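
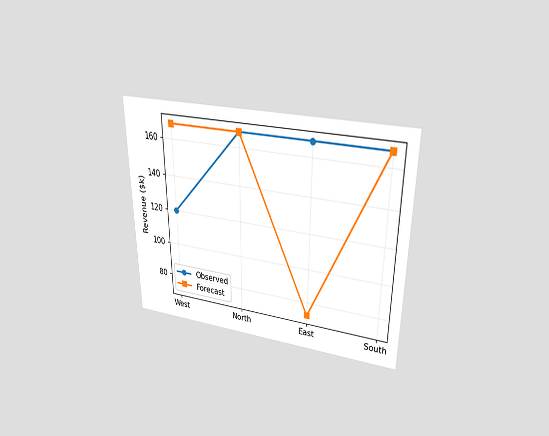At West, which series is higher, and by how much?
The chart is viewed slightly from above. At West, Forecast sits above the other line by $48k.

Forecast, by $48k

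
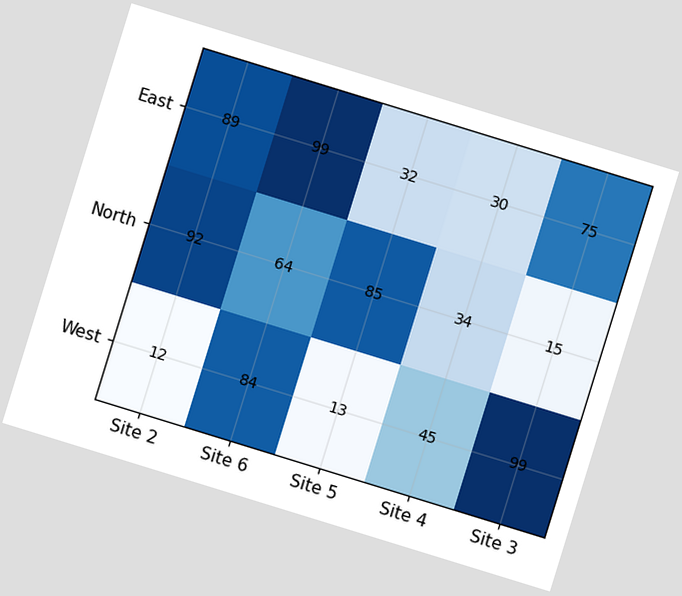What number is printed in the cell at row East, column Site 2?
The chart is tilted about 17° clockwise. The (East, Site 2) cell reads 89.

89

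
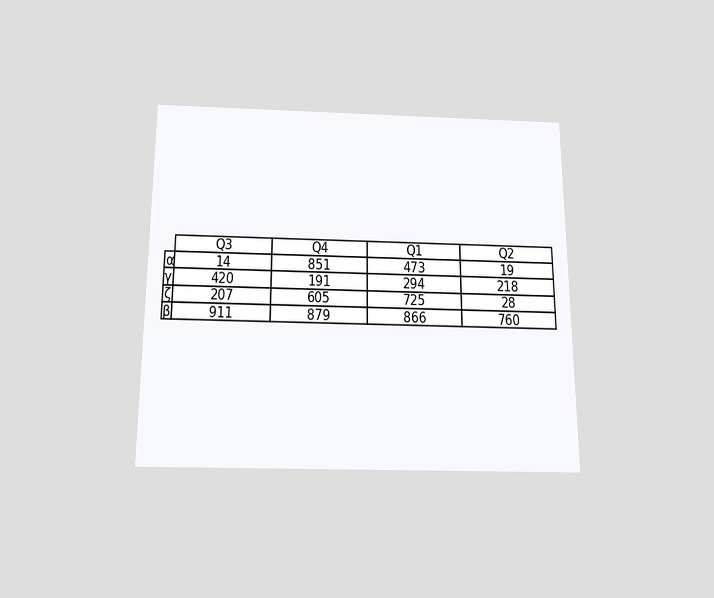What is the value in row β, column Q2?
760

The chart is viewed slightly from below. The (β, Q2) cell reads 760.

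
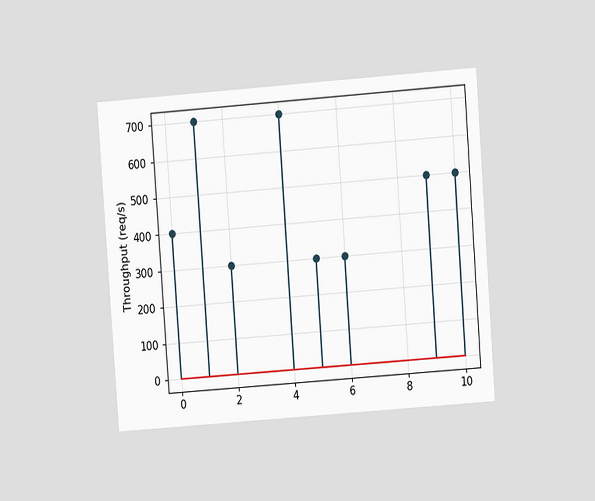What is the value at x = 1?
700req/s

The chart is tilted about 4° counter-clockwise and viewed at a slight angle. The stem at x=1 reaches 700req/s.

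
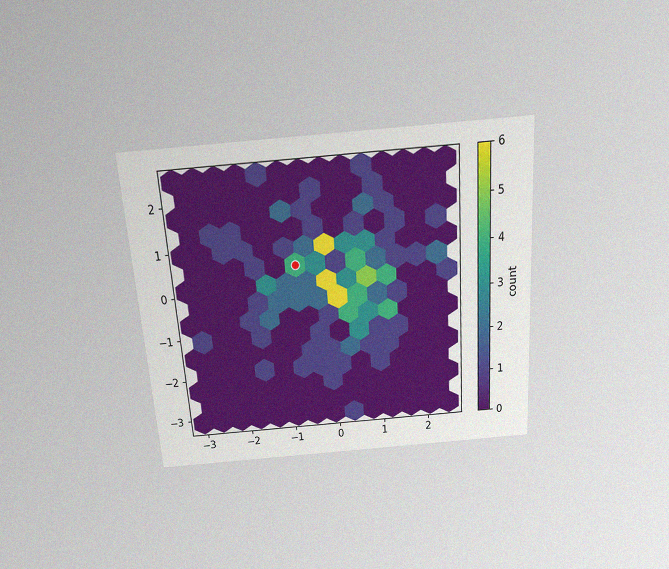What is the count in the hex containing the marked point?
The chart is tilted about 4° counter-clockwise and viewed slightly from above, with some photo noise. The marked hex reads 4 on the colorbar.

4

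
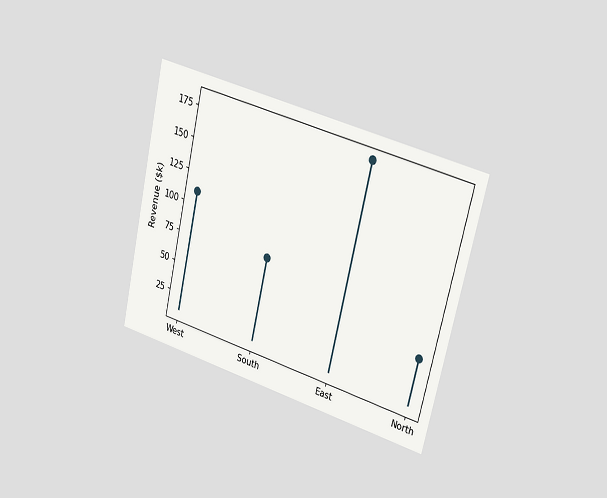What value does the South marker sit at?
$80k

The chart is tilted about 13° clockwise and viewed slightly from the right. The South marker sits at $80k.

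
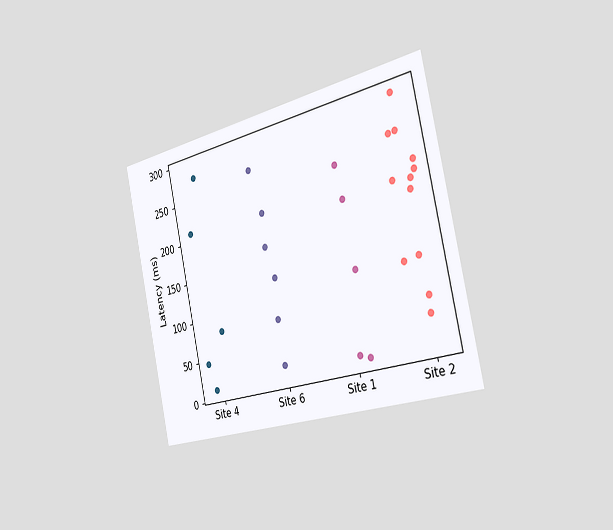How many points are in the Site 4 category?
The chart is tilted about 12° counter-clockwise and viewed slightly from the right. Counting the markers in the Site 4 column gives 5.

5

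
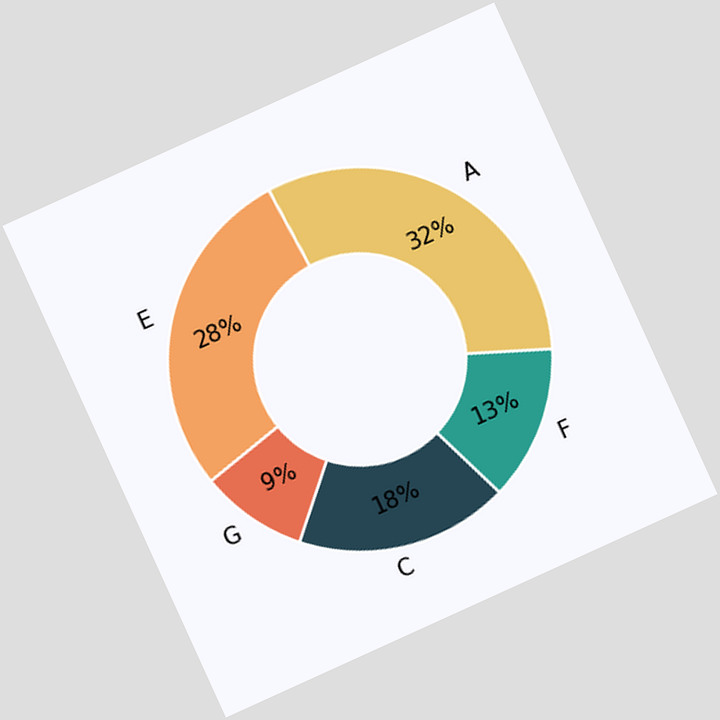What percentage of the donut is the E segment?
28%

The chart is tilted about 24° counter-clockwise. The E segment takes up 28% of the ring.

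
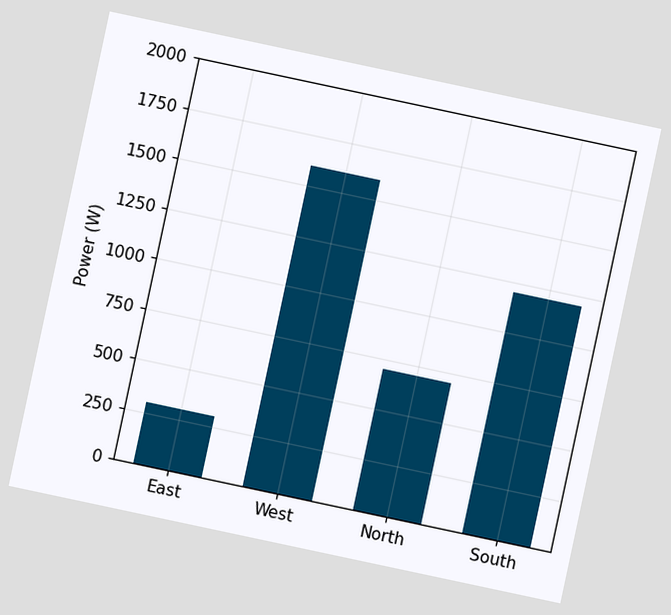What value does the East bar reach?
The chart is tilted about 12° clockwise. Reading along the chart's y-axis, the East bar reaches 300W.

300W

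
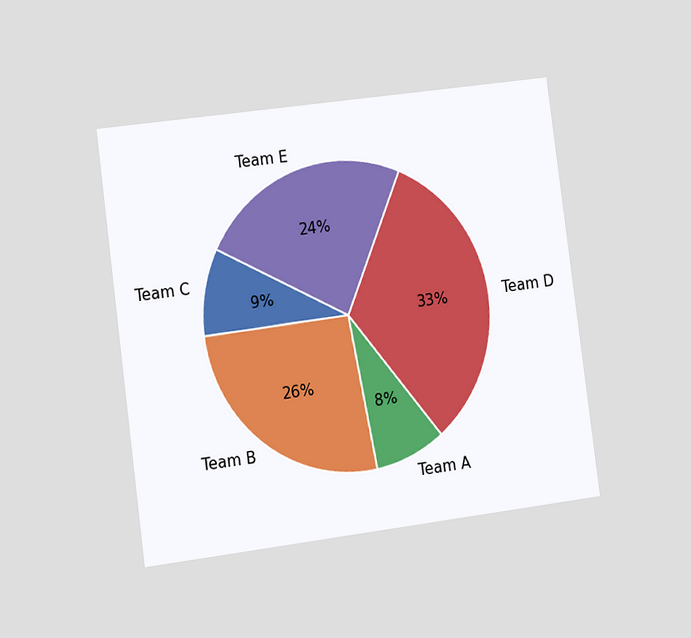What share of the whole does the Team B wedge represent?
26%

The chart is tilted about 7° counter-clockwise and viewed at a slight angle. The Team B slice takes up 26% of the pie.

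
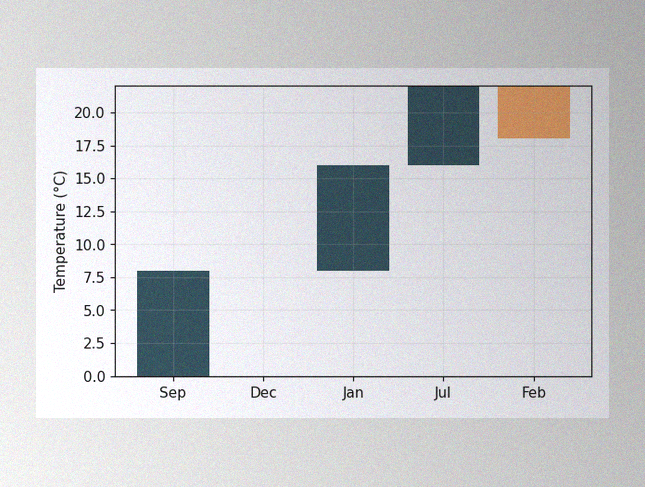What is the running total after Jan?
16°C

The image has some photo noise and uneven lighting. After Jan the running total reaches 16°C.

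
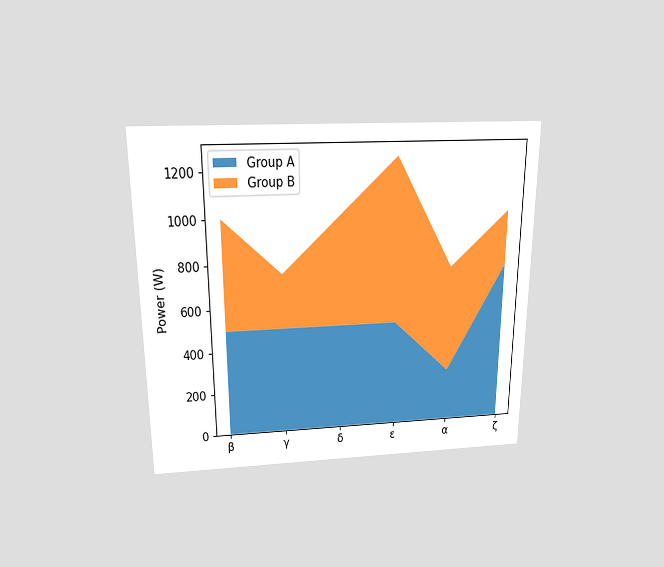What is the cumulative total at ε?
1250W

The chart is viewed slightly from above. The stacked total at ε reaches 1250W.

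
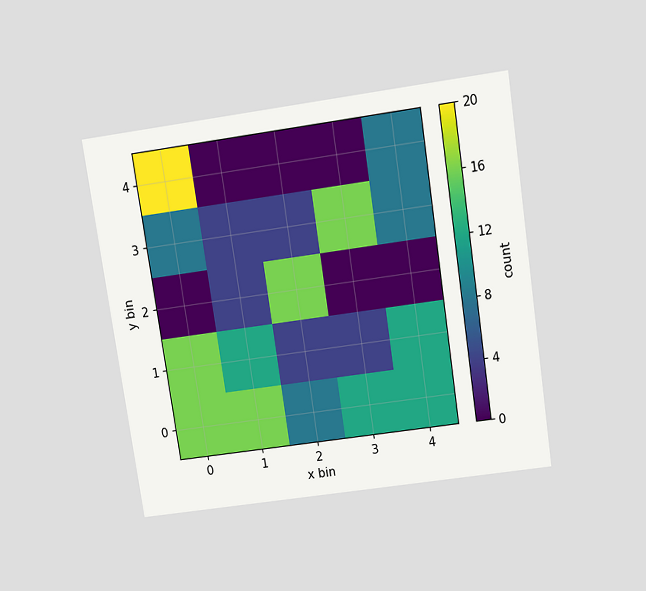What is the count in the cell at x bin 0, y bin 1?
16

The chart is tilted about 9° counter-clockwise and viewed slightly from above. Matching the cell (0, 1) against the colorbar gives 16.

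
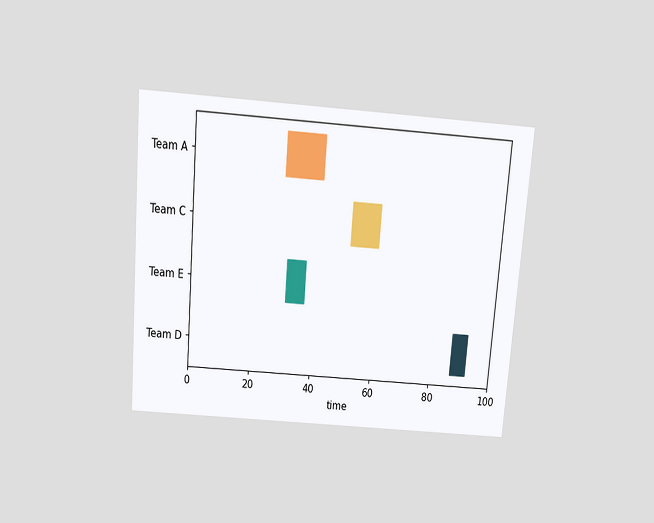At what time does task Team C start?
The chart is tilted about 5° clockwise and viewed slightly from above. The Team C bar begins at t=51.

51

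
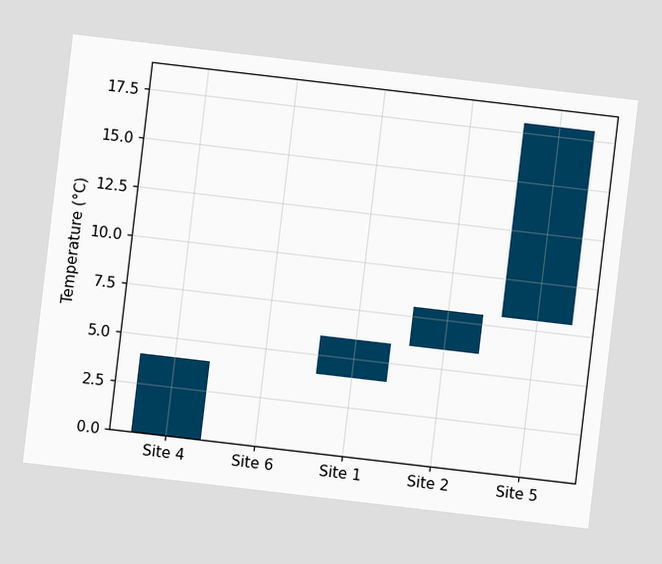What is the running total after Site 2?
8°C

The chart is tilted about 7° clockwise. After Site 2 the running total reaches 8°C.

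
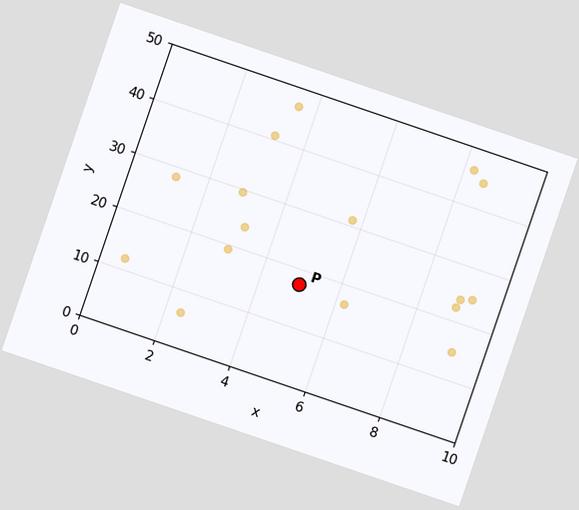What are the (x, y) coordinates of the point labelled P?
The chart is tilted about 19° clockwise. Following the gridlines from P to each axis, P sits at (5, 17.5).

(5, 17.5)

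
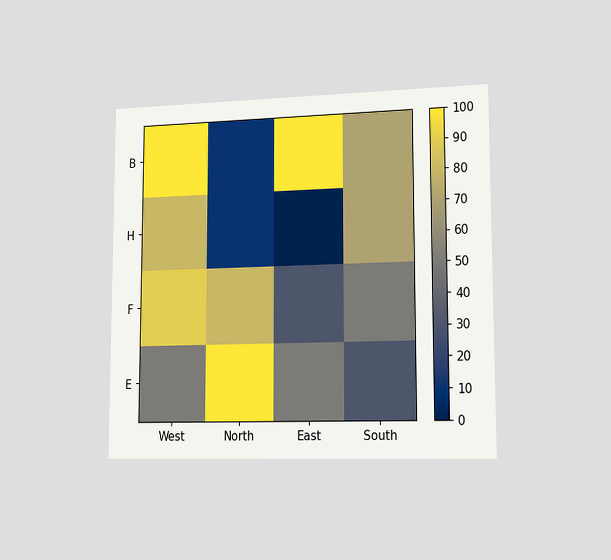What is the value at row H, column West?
80

The chart is viewed slightly from the right. Matching cell (H, West) against the colorbar gives 80.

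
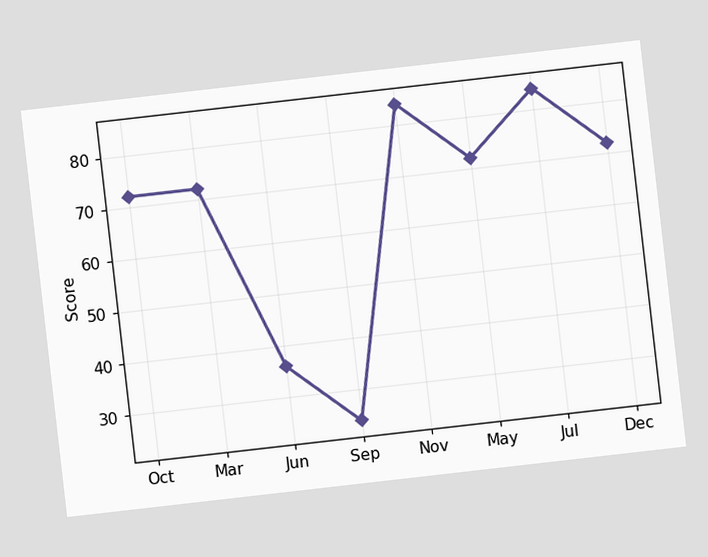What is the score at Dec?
The chart is tilted about 7° counter-clockwise. At Dec, the line is at 72.

72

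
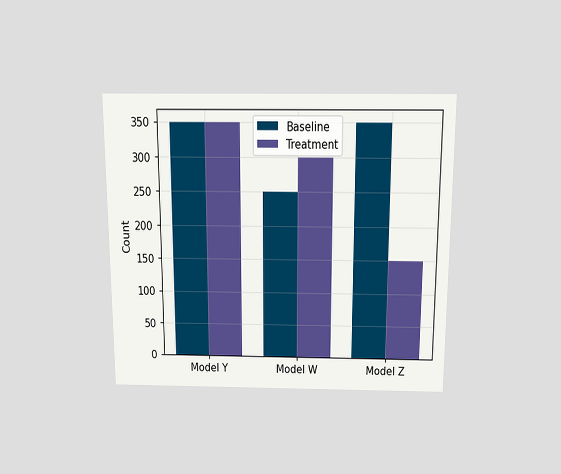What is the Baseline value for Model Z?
350

The chart is viewed slightly from above. The Baseline bar at Model Z reaches 350 on the y-axis.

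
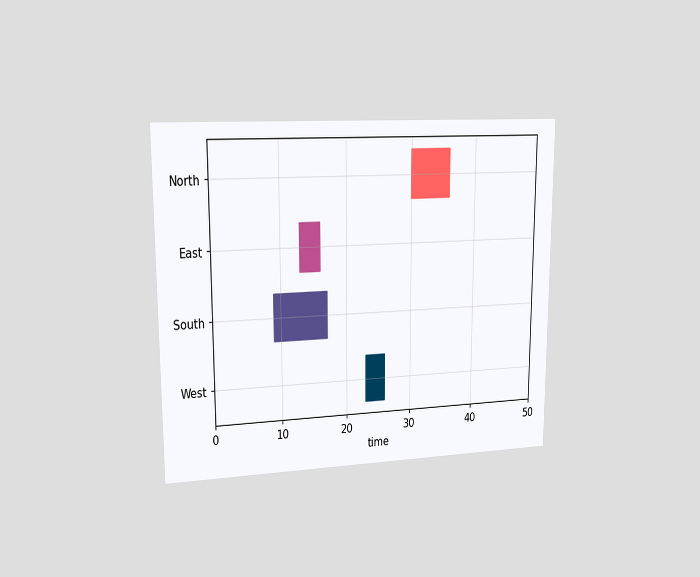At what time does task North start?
The chart is viewed slightly from the left. The North bar begins at t=30.

30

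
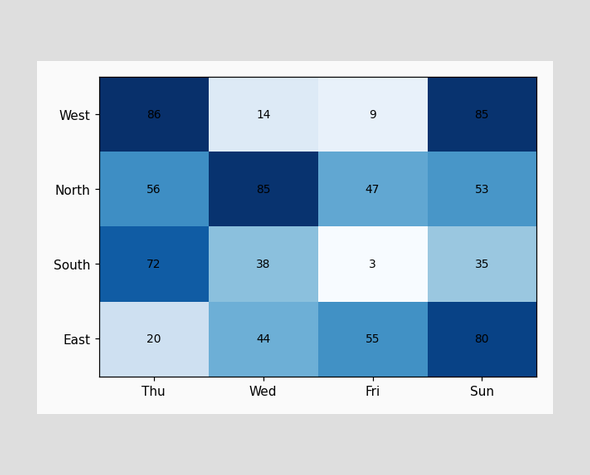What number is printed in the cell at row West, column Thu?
86

The (West, Thu) cell reads 86.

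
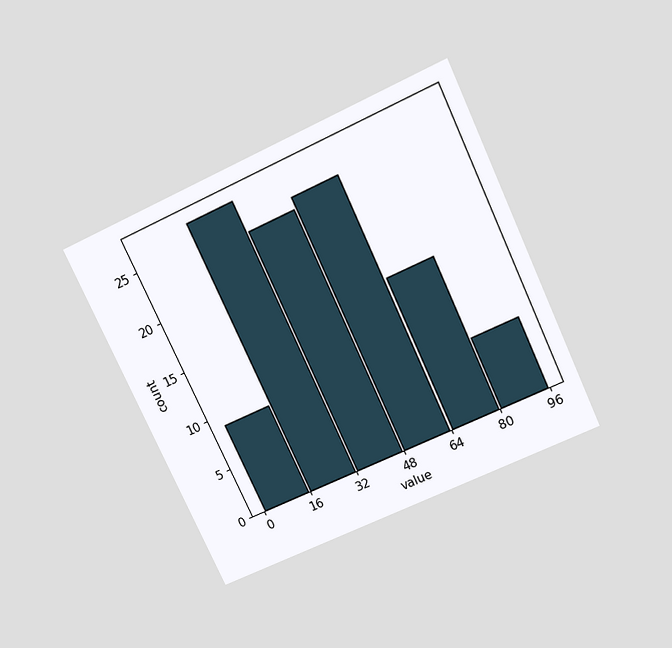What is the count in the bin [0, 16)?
The chart is tilted about 25° counter-clockwise and viewed slightly from above. The [0, 16) bin has height 9.

9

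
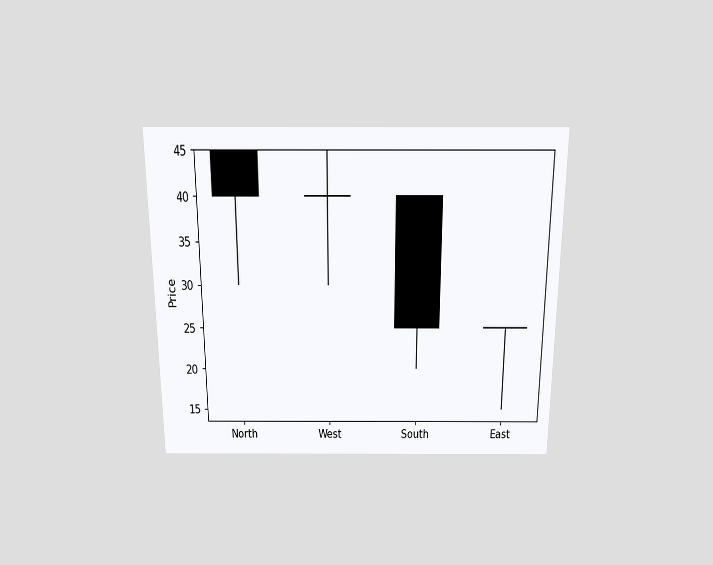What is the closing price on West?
The chart is viewed slightly from above. The West candle closes at 40.

40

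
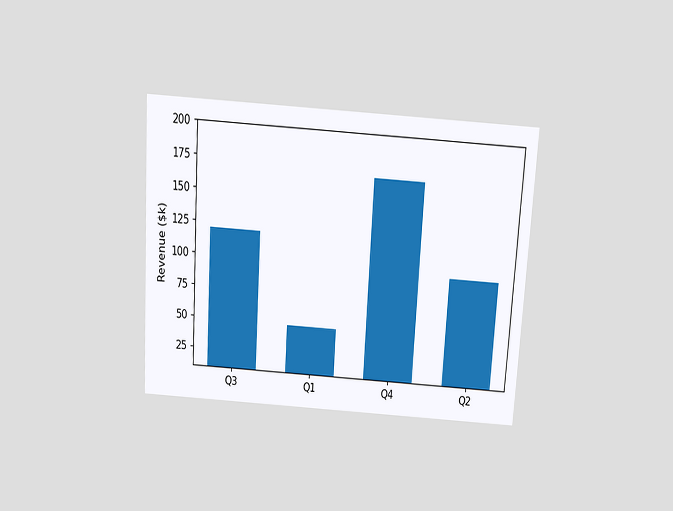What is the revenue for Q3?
$120k

The chart is tilted about 4° clockwise and viewed slightly from above. Reading along the chart's y-axis, the Q3 bar reaches $120k.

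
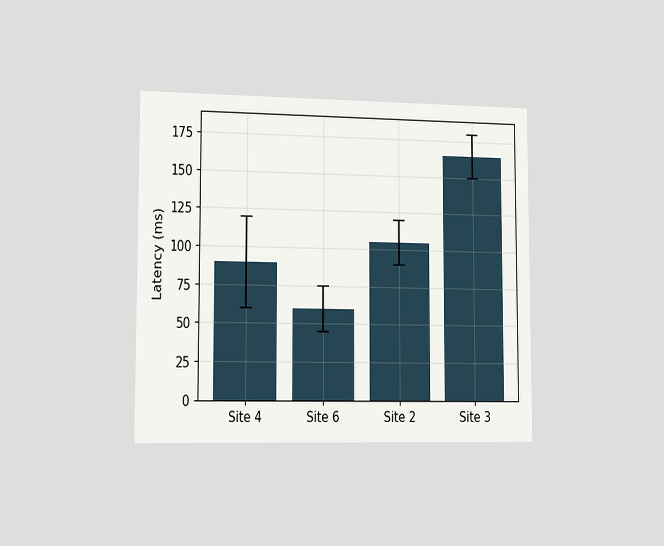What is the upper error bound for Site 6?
The chart is viewed slightly from the left. The Site 6 bar's upper whisker reaches 75ms.

75ms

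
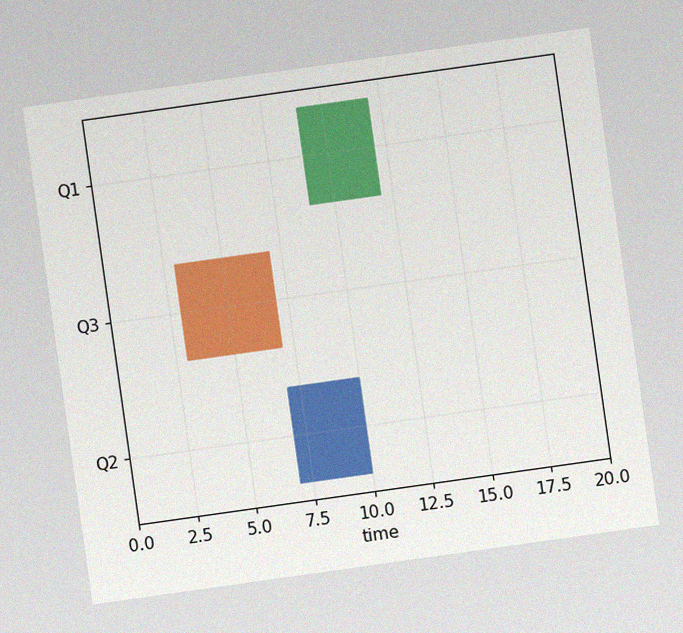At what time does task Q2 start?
The chart is tilted about 8° counter-clockwise, with some photo noise. The Q2 bar begins at t=7.

7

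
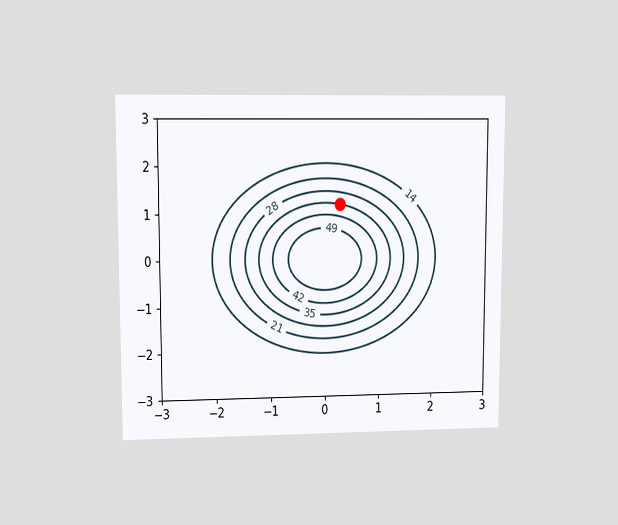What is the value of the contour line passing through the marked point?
The chart is viewed at a slight angle. The marked point sits on the contour labelled 35.

35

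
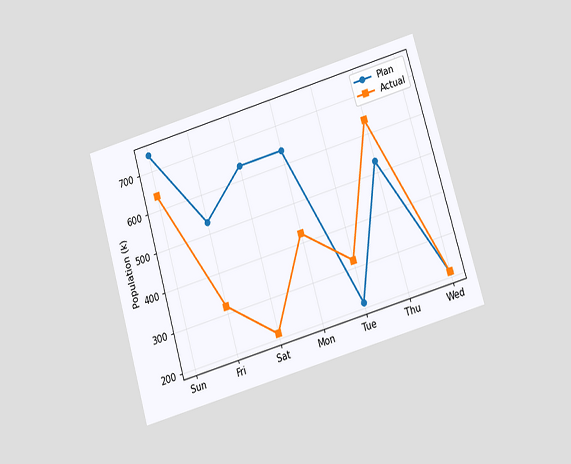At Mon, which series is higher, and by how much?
The chart is tilted about 16° counter-clockwise and viewed at a slight angle. At Mon, Plan sits above the other line by 212k.

Plan, by 212k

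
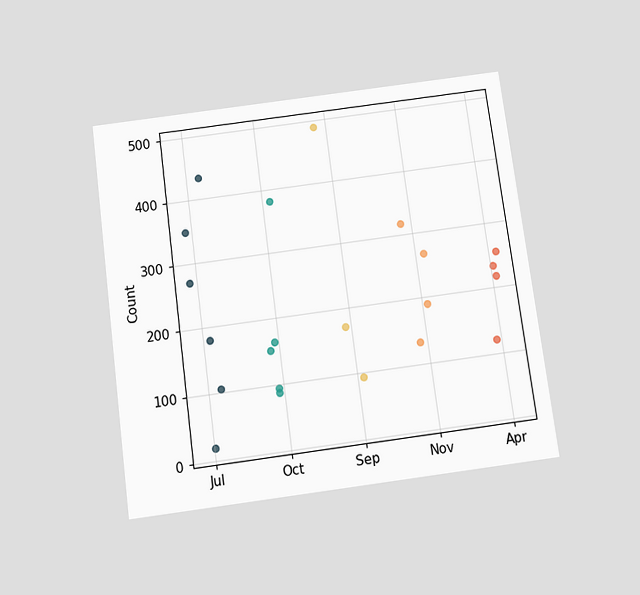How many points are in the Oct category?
The chart is tilted about 8° counter-clockwise and viewed slightly from below. Counting the markers in the Oct column gives 5.

5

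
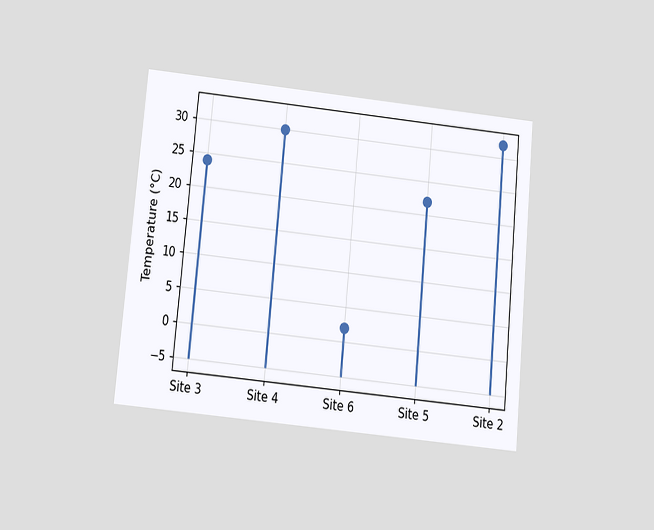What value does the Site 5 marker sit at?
The chart is tilted about 5° clockwise and viewed slightly from below. The Site 5 marker sits at 22°C.

22°C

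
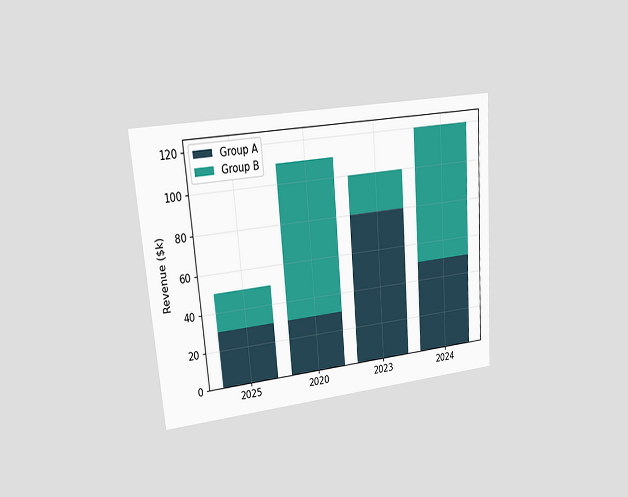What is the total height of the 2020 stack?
$110k

The chart is tilted about 5° counter-clockwise and viewed at a slight angle. The 2020 stack's top reaches $110k on the y-axis.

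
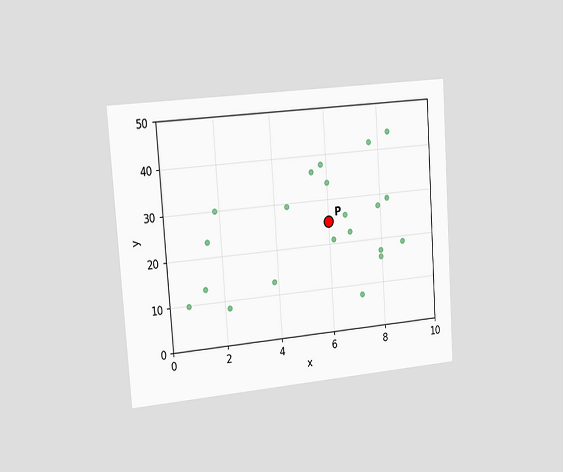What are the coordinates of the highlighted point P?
The chart is tilted about 4° counter-clockwise and viewed slightly from the left. Following the gridlines from P to each axis, P sits at (6, 25).

(6, 25)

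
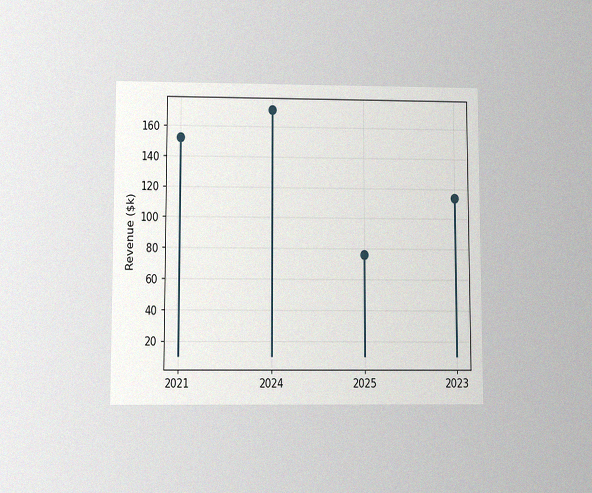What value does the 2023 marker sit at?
$114k

The chart is viewed slightly from below, with some photo noise. The 2023 marker sits at $114k.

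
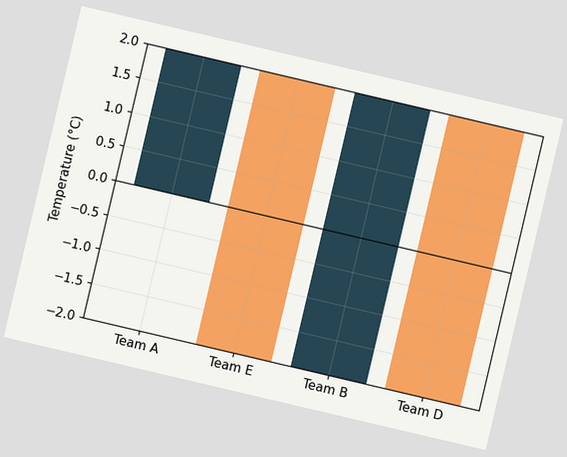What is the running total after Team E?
-2°C

The chart is tilted about 13° clockwise. After Team E the running total reaches -2°C.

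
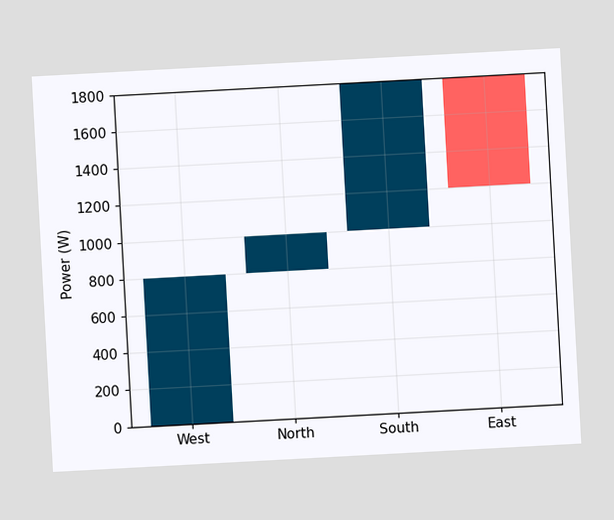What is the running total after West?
800W

The chart is tilted about 3° counter-clockwise. After West the running total reaches 800W.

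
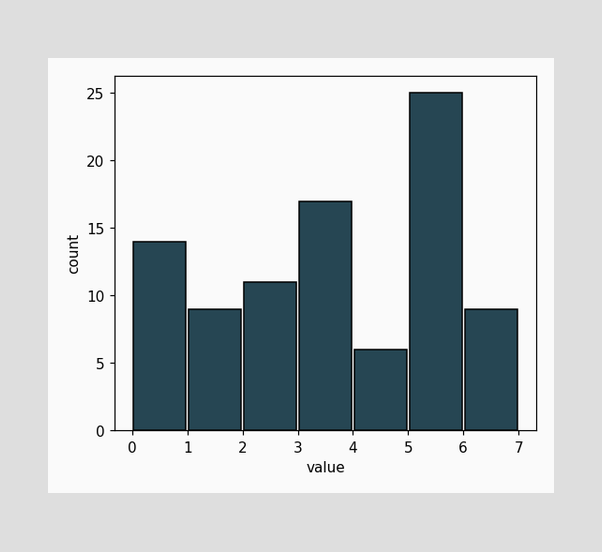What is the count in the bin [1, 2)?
The [1, 2) bin has height 9.

9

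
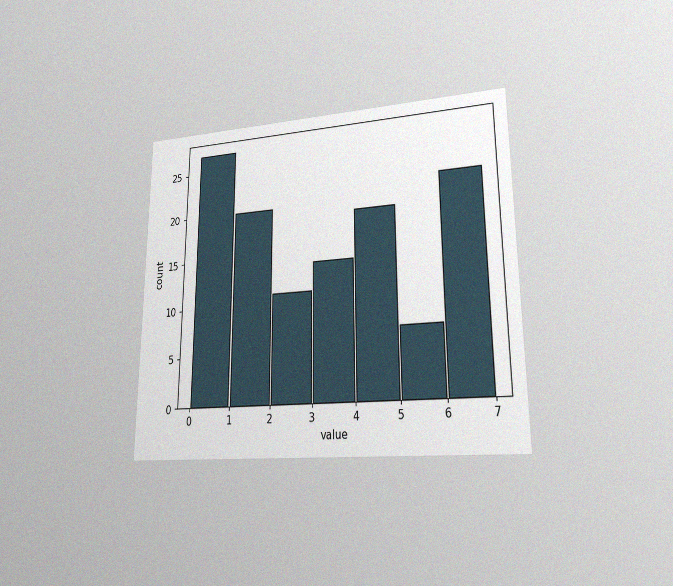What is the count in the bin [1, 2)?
20

The chart is viewed at a slight angle, with some photo noise. The [1, 2) bin has height 20.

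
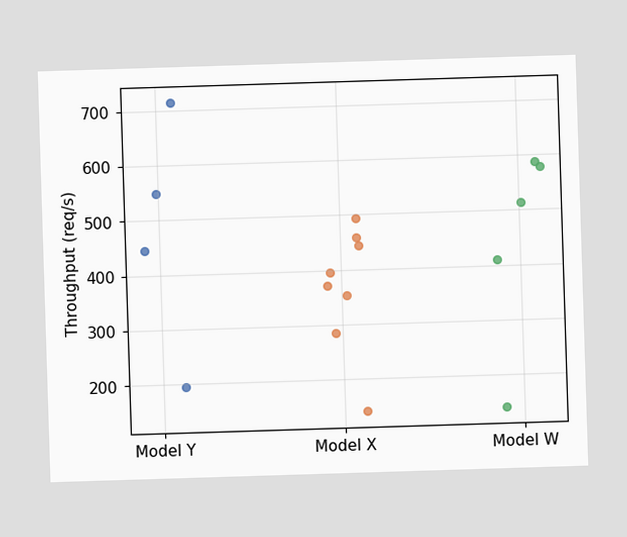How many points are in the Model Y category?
Counting the markers in the Model Y column gives 4.

4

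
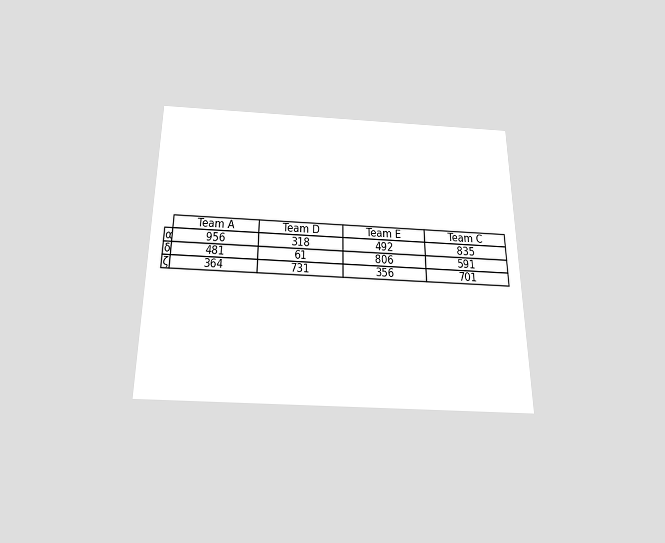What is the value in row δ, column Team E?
The chart is viewed slightly from below. The (δ, Team E) cell reads 806.

806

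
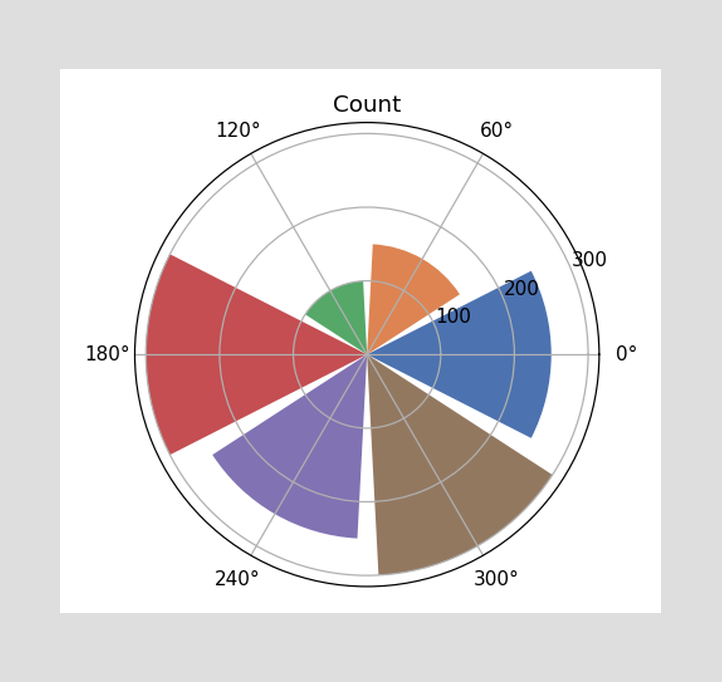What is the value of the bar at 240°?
250

The bar at 240° reaches 250 on the radial axis.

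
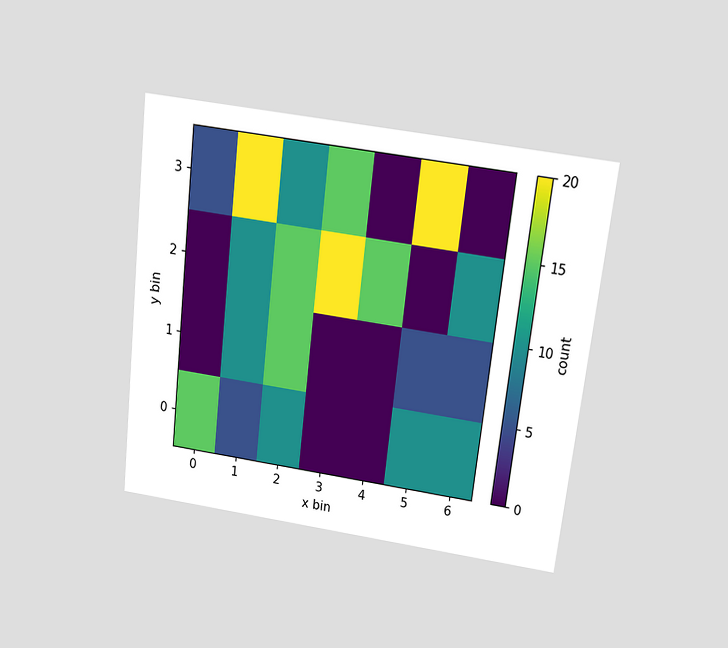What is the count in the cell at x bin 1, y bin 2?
The chart is tilted about 7° clockwise and viewed slightly from above. Matching the cell (1, 2) against the colorbar gives 10.

10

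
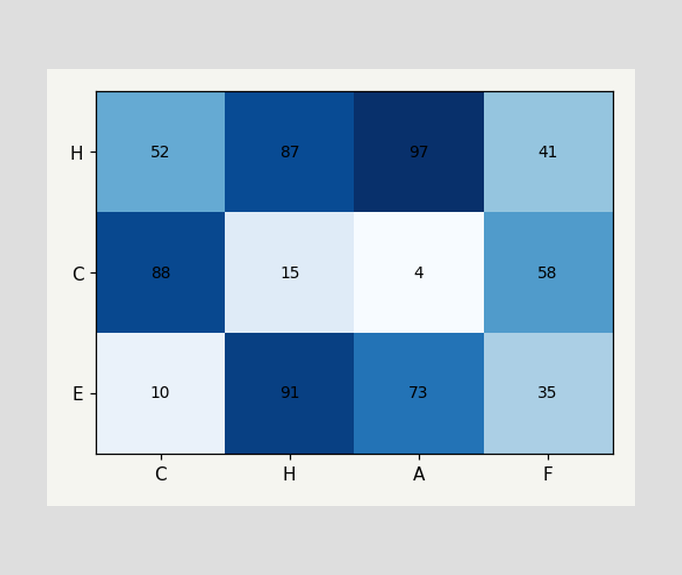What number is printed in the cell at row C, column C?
88

The (C, C) cell reads 88.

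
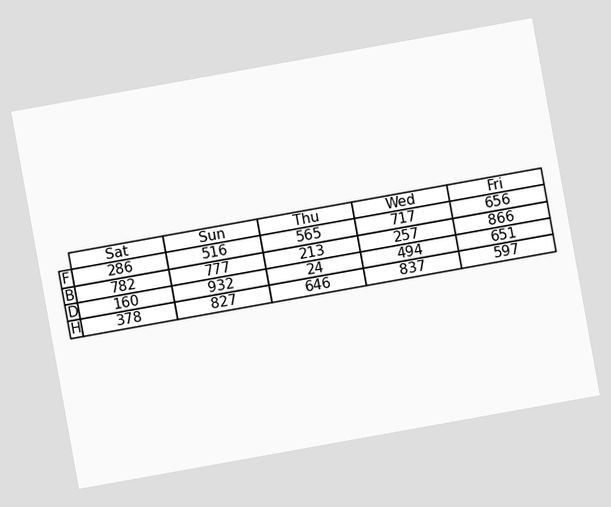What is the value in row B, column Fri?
866

The chart is tilted about 10° counter-clockwise. The (B, Fri) cell reads 866.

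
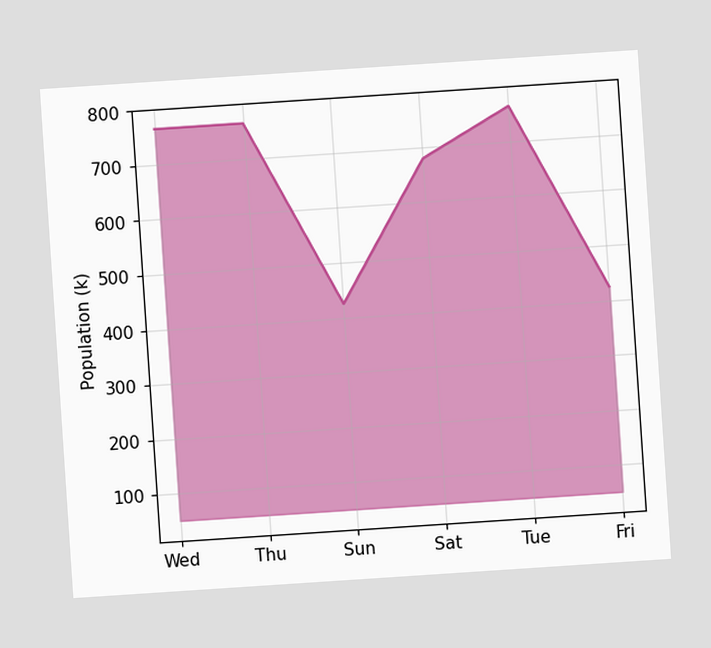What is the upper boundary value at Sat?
The chart is tilted about 4° counter-clockwise. At Sat the upper boundary is at 680k.

680k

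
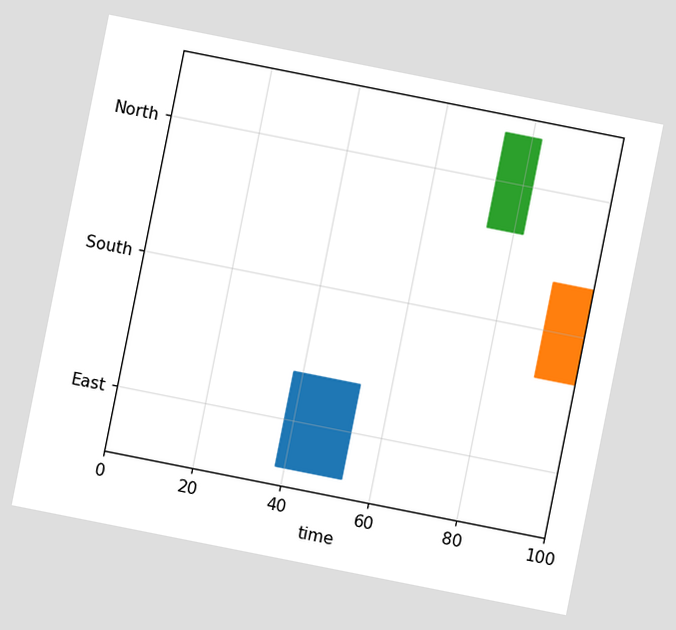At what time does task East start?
The chart is tilted about 11° clockwise. The East bar begins at t=38.

38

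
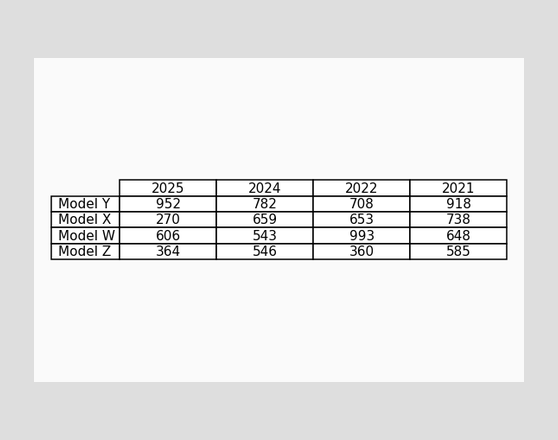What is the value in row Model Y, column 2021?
918

The (Model Y, 2021) cell reads 918.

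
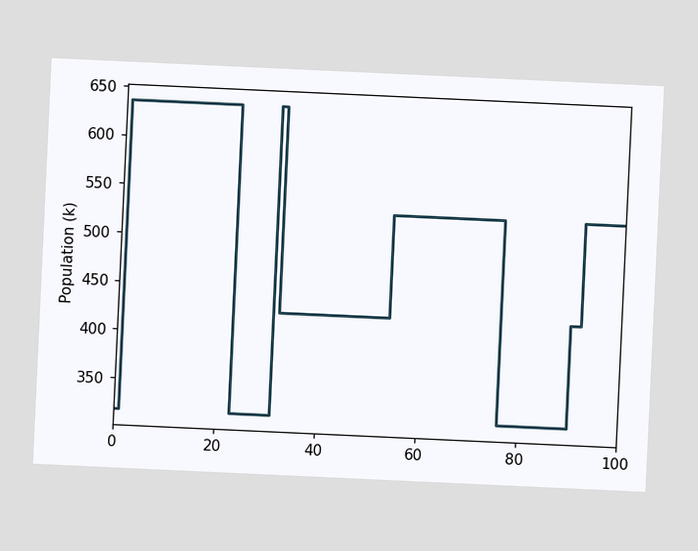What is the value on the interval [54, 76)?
530k

The chart is tilted about 3° clockwise. On [54, 76) the step sits at 530k.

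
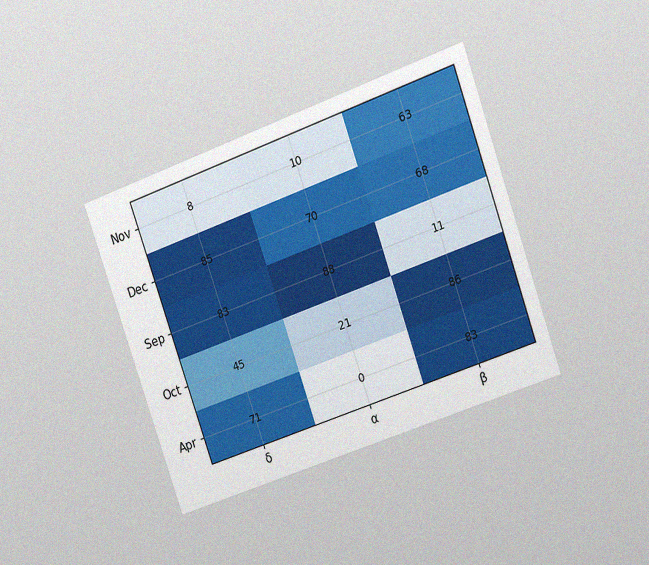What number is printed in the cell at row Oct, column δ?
The chart is tilted about 19° counter-clockwise and viewed at a slight angle, with some photo noise. The (Oct, δ) cell reads 45.

45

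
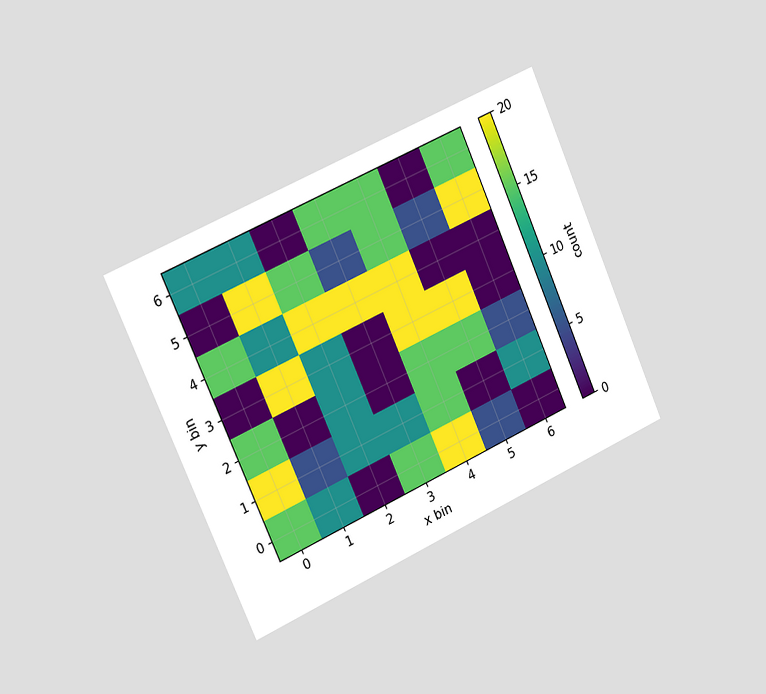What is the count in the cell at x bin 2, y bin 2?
The chart is tilted about 24° counter-clockwise and viewed slightly from the left. Matching the cell (2, 2) against the colorbar gives 10.

10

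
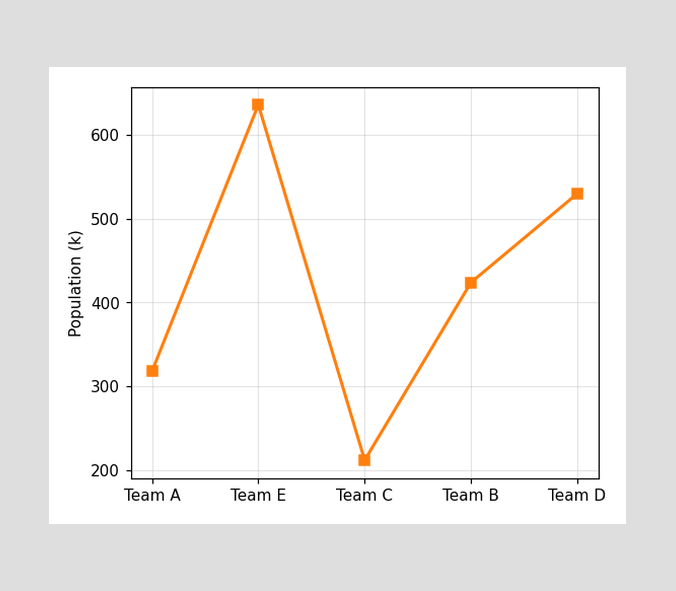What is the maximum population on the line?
The highest point is at Team E, and reading across to the y-axis gives 636k.

636k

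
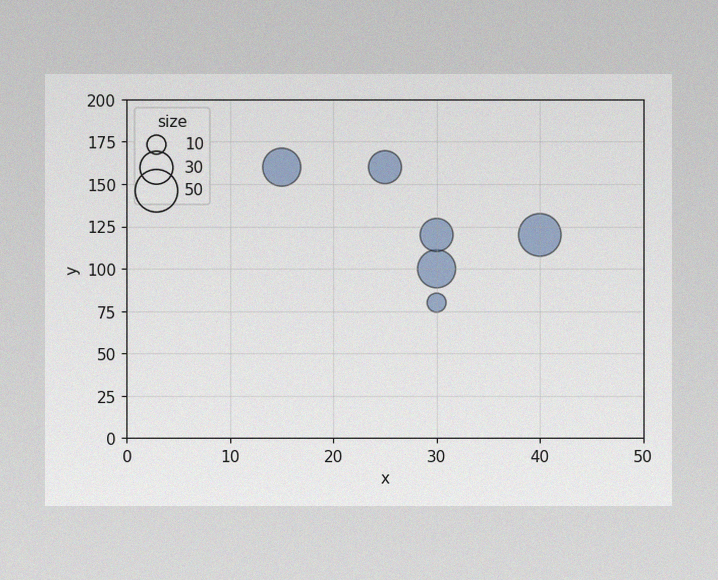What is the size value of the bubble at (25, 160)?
The image has some photo noise and uneven lighting. Matching the bubble at (25, 160) against the size legend gives 30.

30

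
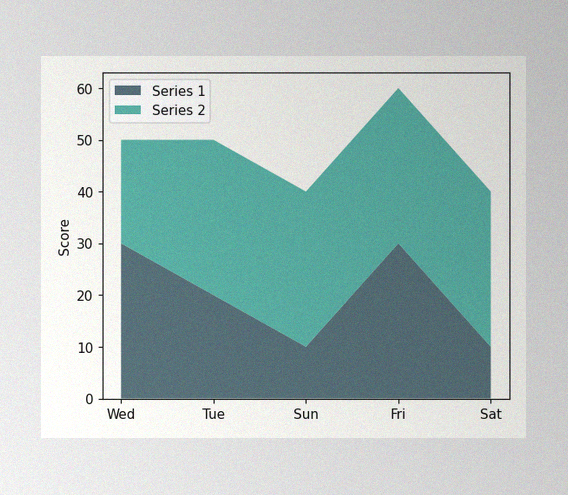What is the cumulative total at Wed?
The image has some photo noise and uneven lighting. The stacked total at Wed reaches 50.

50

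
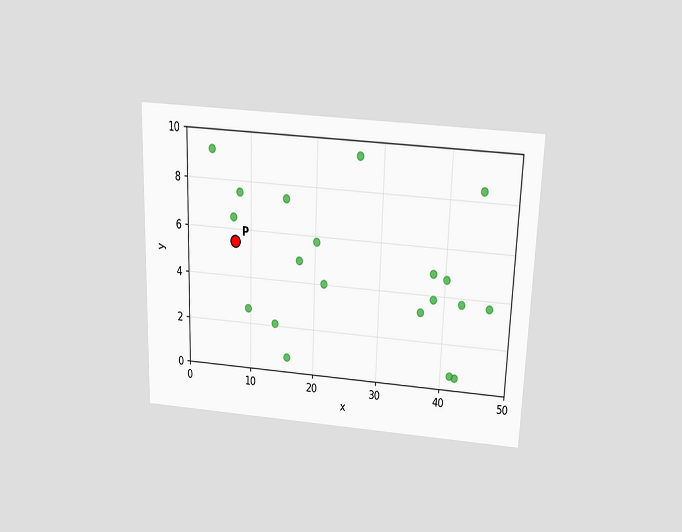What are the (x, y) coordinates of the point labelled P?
The chart is viewed slightly from above. Following the gridlines from P to each axis, P sits at (7.5, 5.5).

(7.5, 5.5)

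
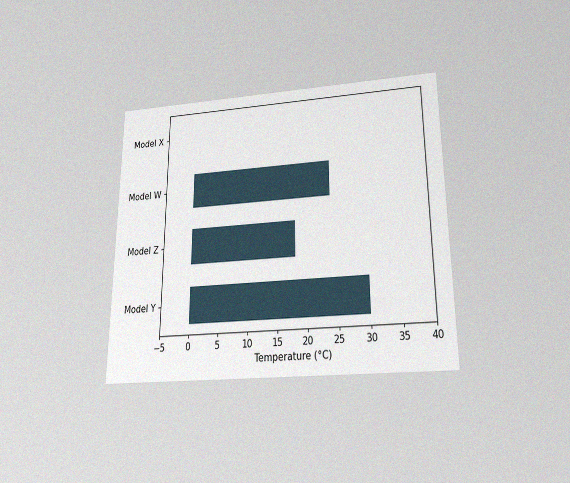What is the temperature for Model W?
24°C

The chart is viewed slightly from below, with some photo noise. Reading along the chart's x-axis, the Model W bar reaches 24°C.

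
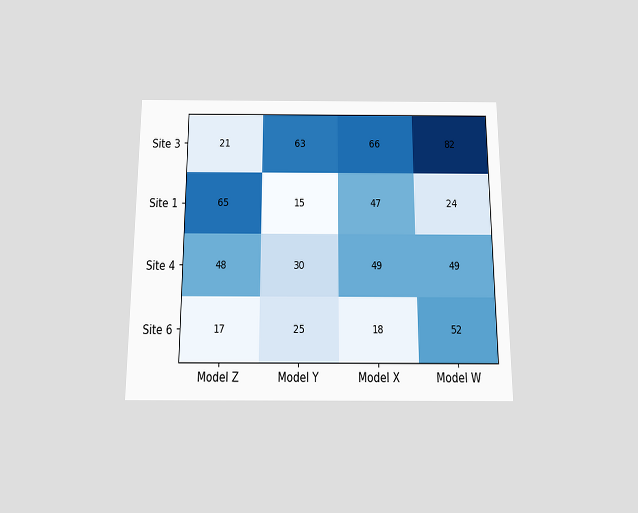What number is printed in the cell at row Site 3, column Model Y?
63

The chart is viewed slightly from below. The (Site 3, Model Y) cell reads 63.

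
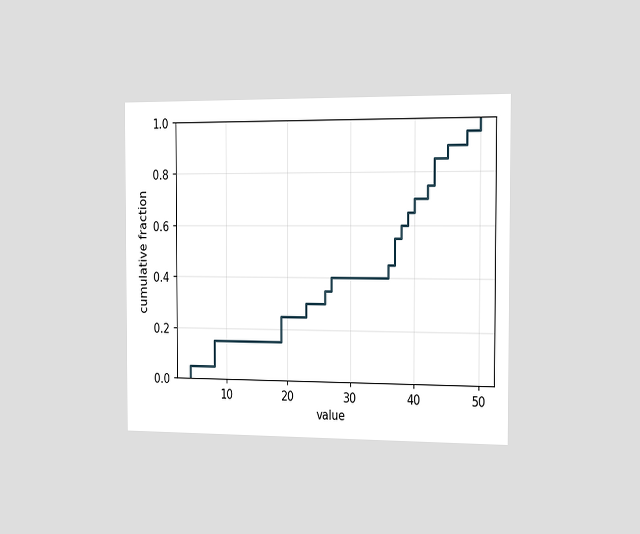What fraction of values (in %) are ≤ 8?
The chart is viewed slightly from the right. At x=8 the ECDF step is at 15%.

15%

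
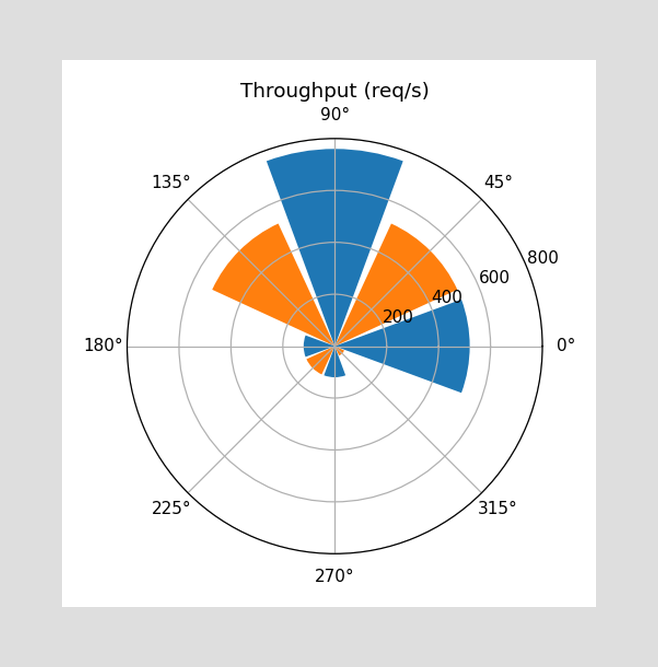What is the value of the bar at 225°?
120req/s

The bar at 225° reaches 120req/s on the radial axis.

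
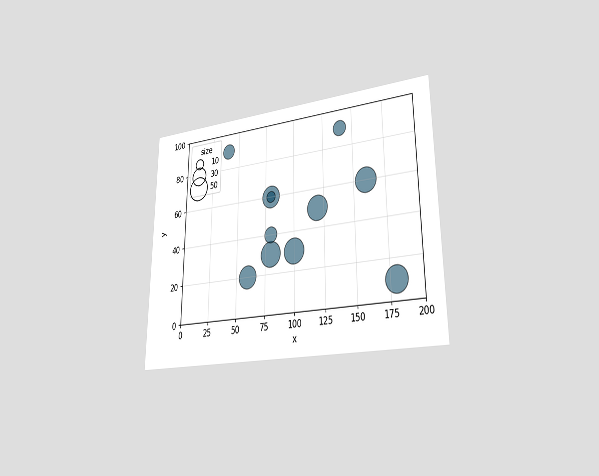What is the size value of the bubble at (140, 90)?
20

The chart is viewed slightly from the right. Matching the bubble at (140, 90) against the size legend gives 20.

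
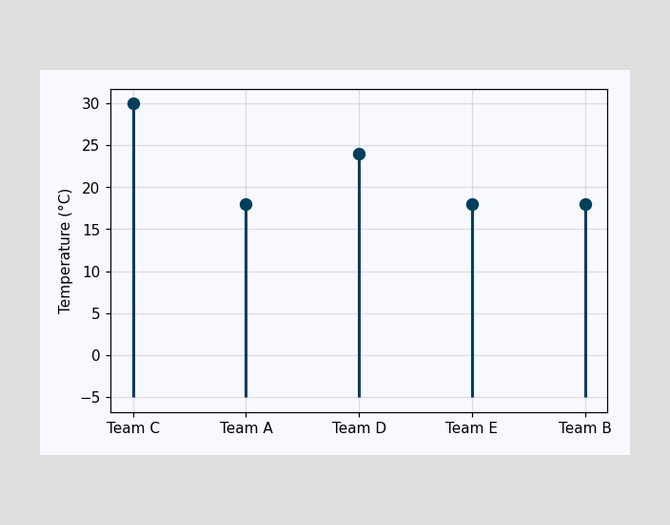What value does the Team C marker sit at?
30°C

The Team C marker sits at 30°C.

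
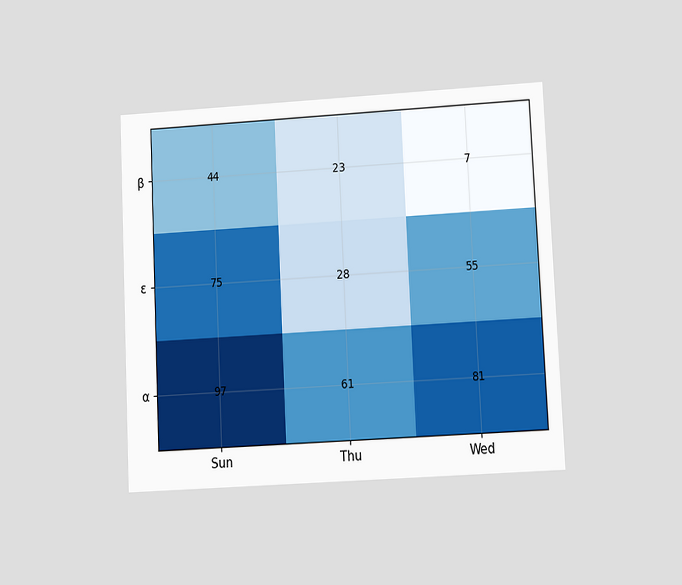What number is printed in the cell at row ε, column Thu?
28

The chart is tilted about 3° counter-clockwise and viewed at a slight angle. The (ε, Thu) cell reads 28.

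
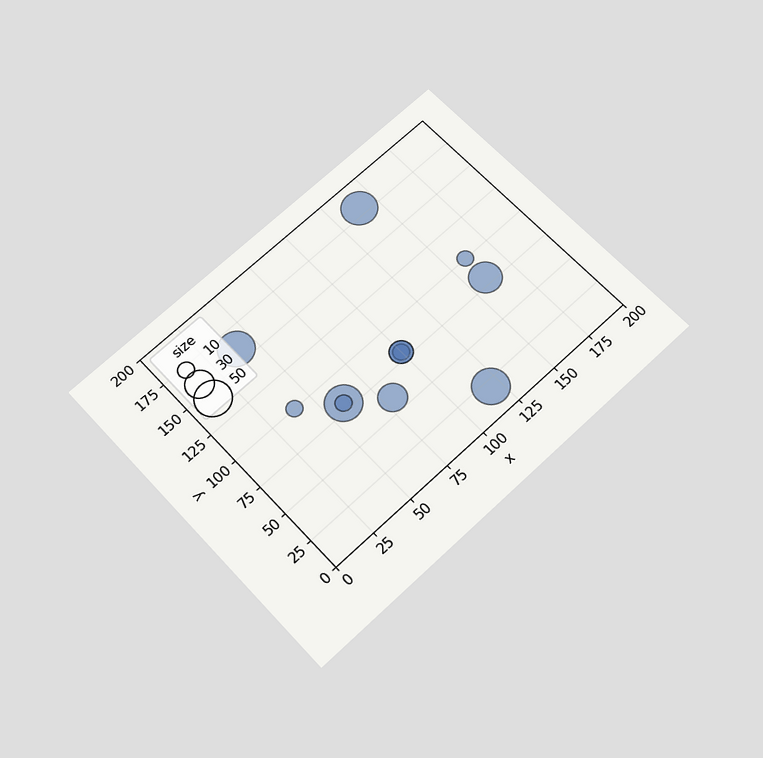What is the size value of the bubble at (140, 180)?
The chart is tilted about 43° counter-clockwise and viewed slightly from below. Matching the bubble at (140, 180) against the size legend gives 50.

50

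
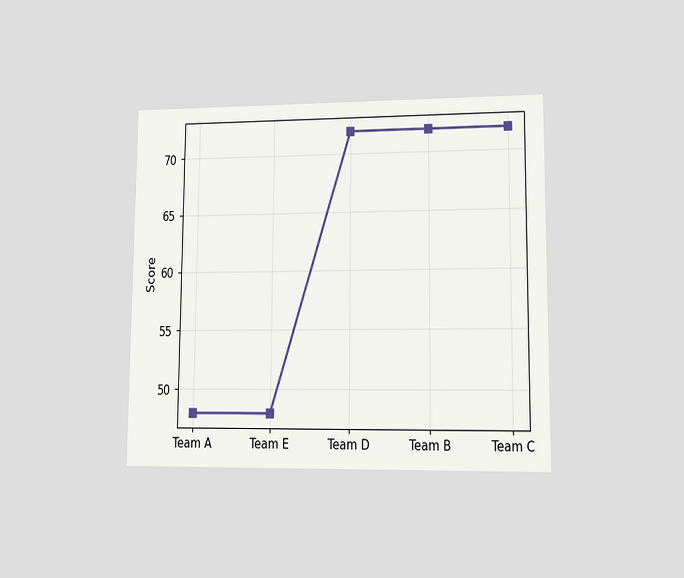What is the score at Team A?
The chart is viewed at a slight angle. At Team A, the line is at 48.

48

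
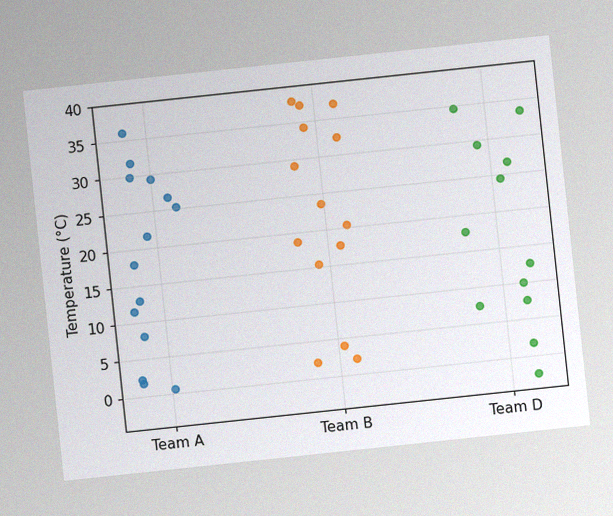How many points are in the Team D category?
The chart is tilted about 6° counter-clockwise, with some photo noise. Counting the markers in the Team D column gives 12.

12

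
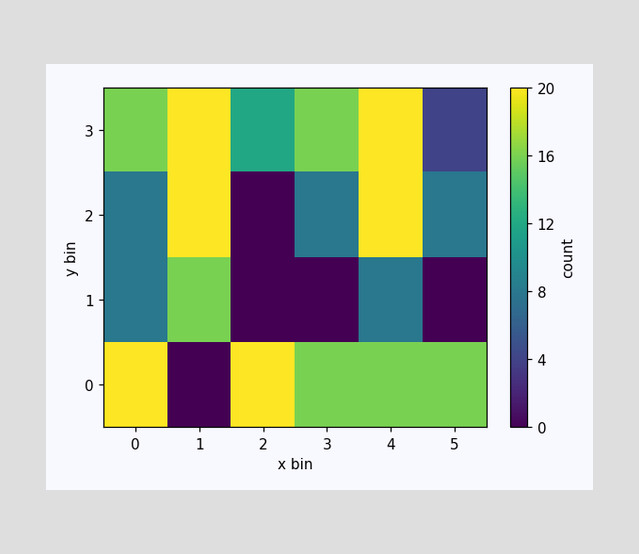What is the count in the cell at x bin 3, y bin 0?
Matching the cell (3, 0) against the colorbar gives 16.

16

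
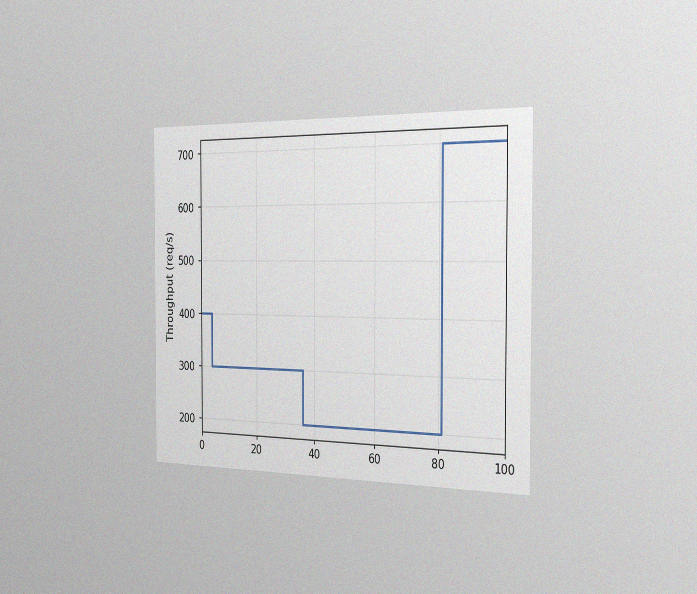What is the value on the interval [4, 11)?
300req/s

The chart is viewed slightly from the right, with some photo noise. On [4, 11) the step sits at 300req/s.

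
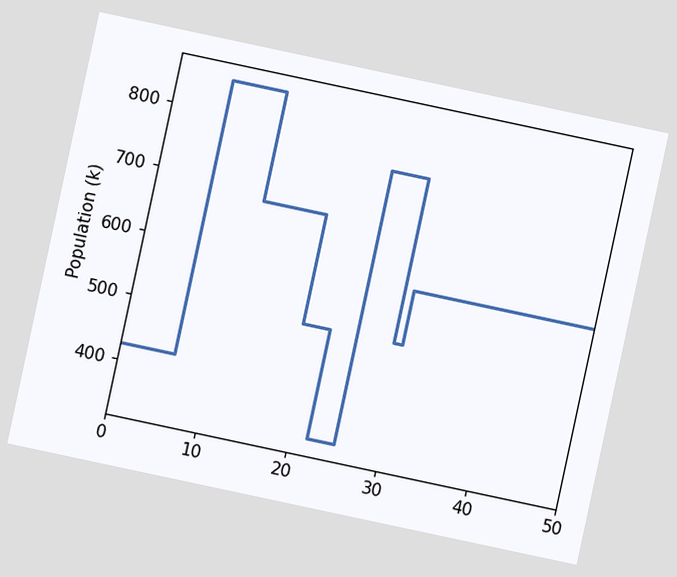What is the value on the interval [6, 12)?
850k

The chart is tilted about 12° clockwise. On [6, 12) the step sits at 850k.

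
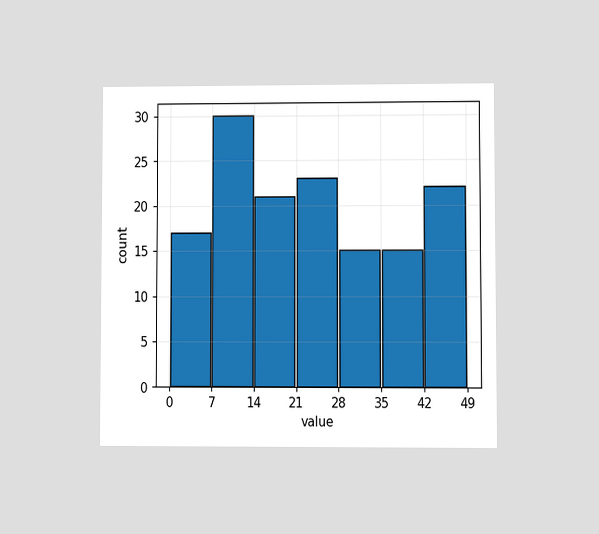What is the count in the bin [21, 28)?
23

The chart is viewed at a slight angle. The [21, 28) bin has height 23.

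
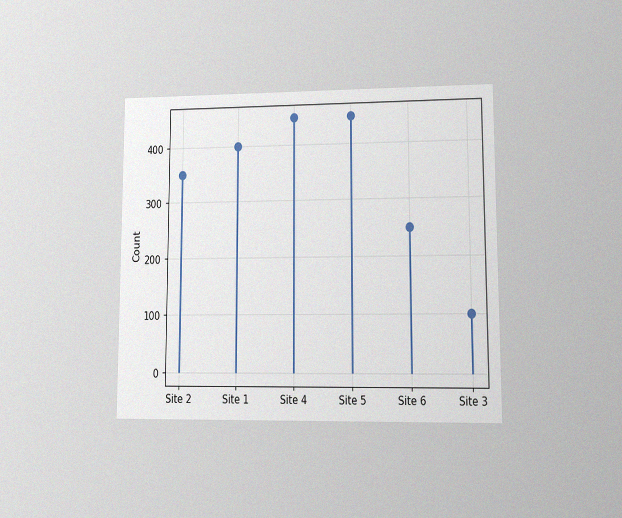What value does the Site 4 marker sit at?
The chart is viewed at a slight angle, with some photo noise. The Site 4 marker sits at 450.

450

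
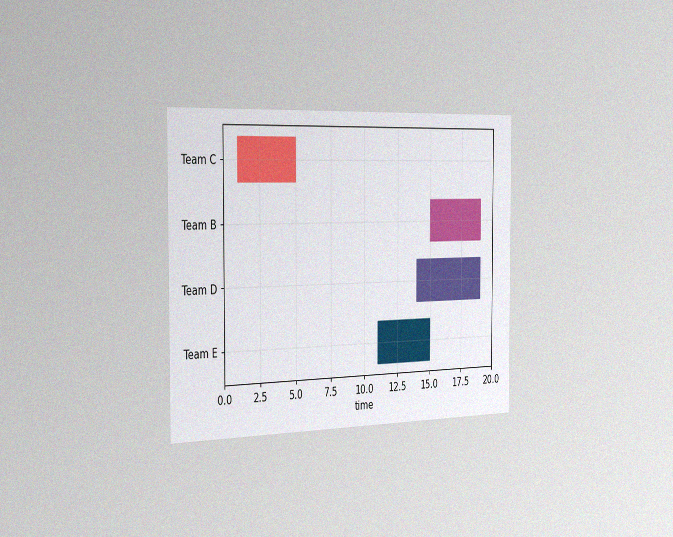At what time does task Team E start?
11

The chart is viewed slightly from the left, with some photo noise. The Team E bar begins at t=11.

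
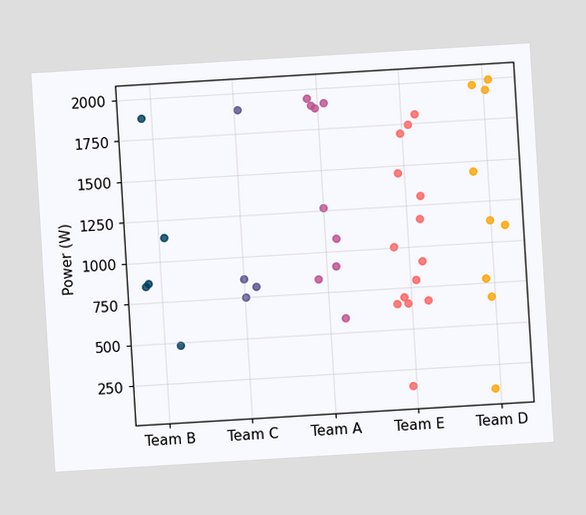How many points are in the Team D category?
9

The chart is tilted about 3° counter-clockwise. Counting the markers in the Team D column gives 9.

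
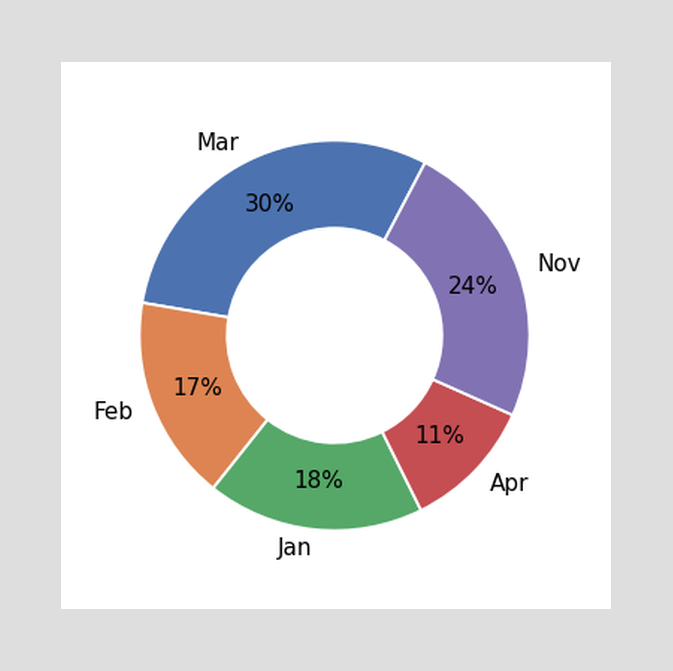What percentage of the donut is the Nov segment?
The Nov segment takes up 24% of the ring.

24%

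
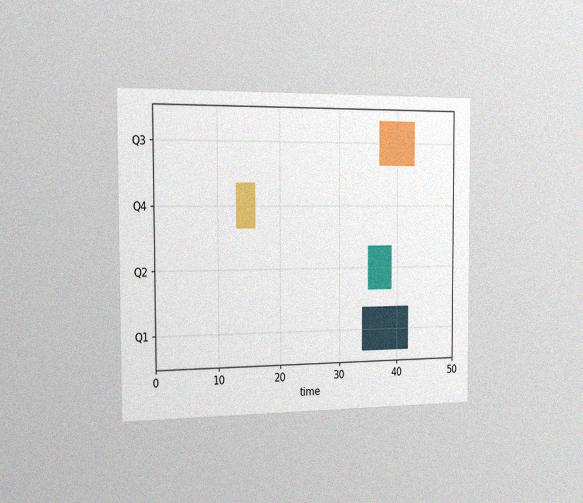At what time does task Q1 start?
The chart is viewed slightly from the left, with some photo noise. The Q1 bar begins at t=34.

34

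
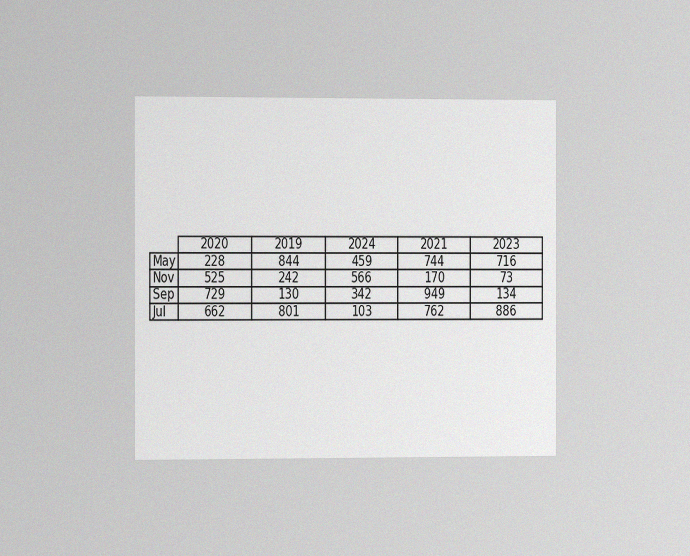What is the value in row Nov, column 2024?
The chart is viewed slightly from the left, with some photo noise. The (Nov, 2024) cell reads 566.

566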